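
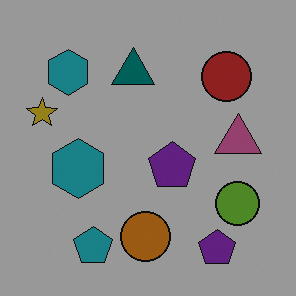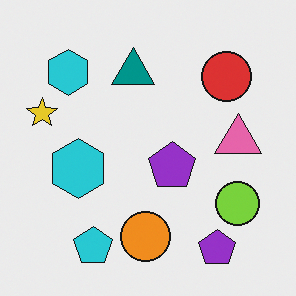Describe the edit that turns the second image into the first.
The first image is the second substantially darkened.

Every pixel — background and shapes alike — is uniformly darkened.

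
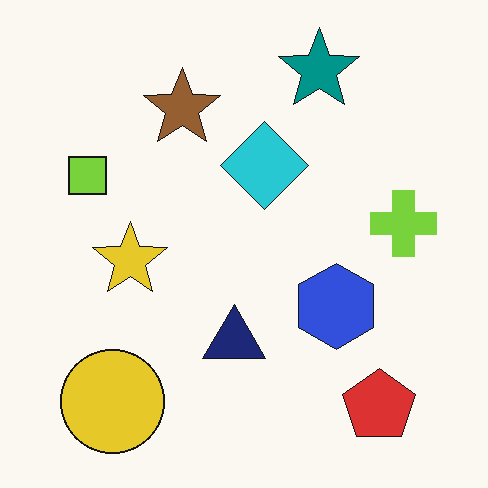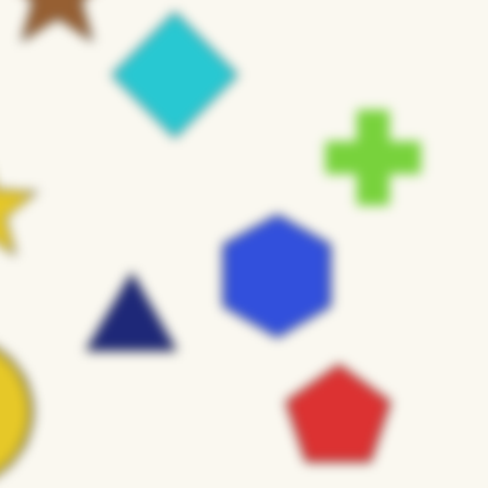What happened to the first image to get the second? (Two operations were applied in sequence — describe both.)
The transformation is: noticeably gaussian-blurred, then cropped to a modestly smaller region and rescaled.

Shape edges and outlines are uniformly softened across the whole image. The visible shapes are larger and the field of view is narrower; shapes near the original edges may be partly or wholly outside the frame — a crop-and-rescale.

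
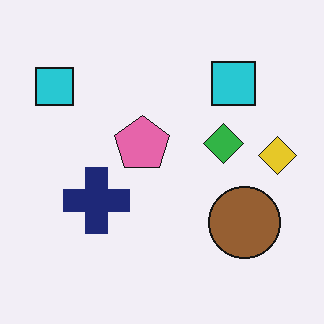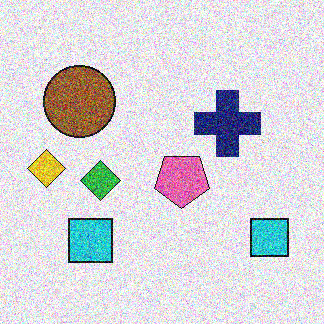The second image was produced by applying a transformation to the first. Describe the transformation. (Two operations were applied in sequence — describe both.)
It was rotated 180°, then degraded with strong gaussian noise.

The yellow diamond sits in the right of the first image and the left of the second — consistent with a whole-image 180° rotation. Random speckle covers the whole image, including the flat background.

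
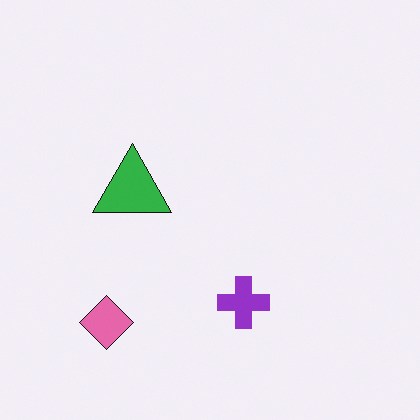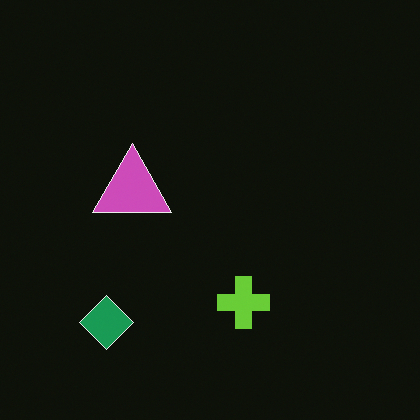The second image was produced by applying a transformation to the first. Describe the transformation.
This is the original image color-inverted (negative).

The light background has become dark and every shape's color is its complement — a photographic negative.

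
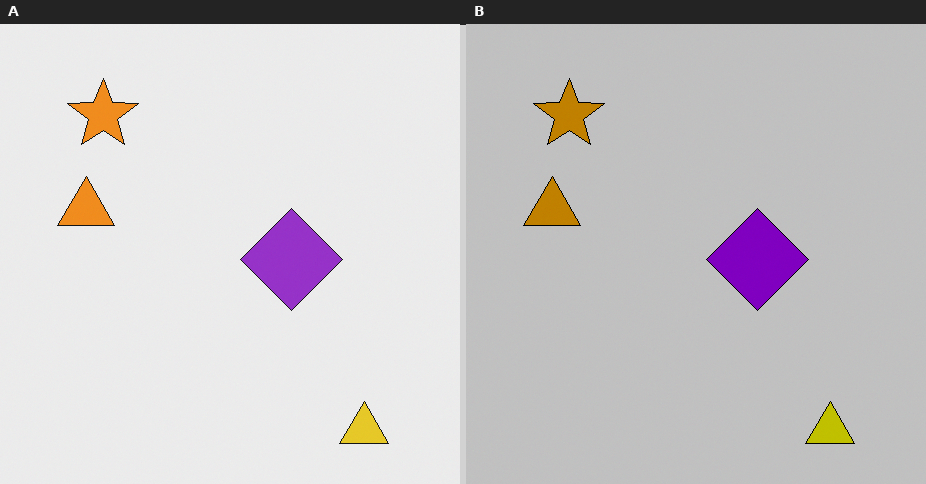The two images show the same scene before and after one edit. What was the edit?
It was heavily posterized to just a handful of flat colors.

Each flat color has snapped to a coarser quantized level — most visibly, the near-white background has dropped to a flat grey.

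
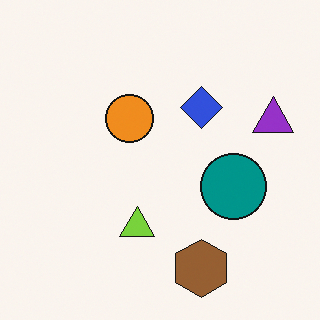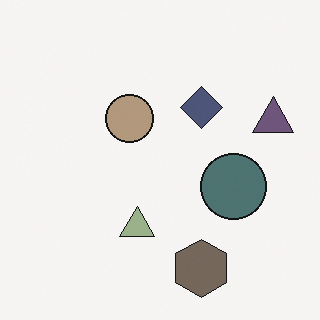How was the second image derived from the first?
This is the original image made much more muted (saturation change).

All colors are more muted and greyish — a global saturation change.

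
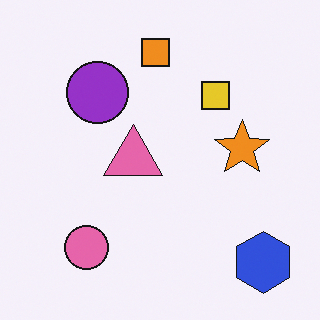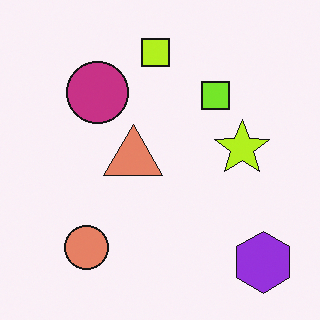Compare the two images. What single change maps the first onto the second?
Hue-shifted slightly.

Every shape's color has rotated by the same amount around the hue wheel — a uniform hue shift.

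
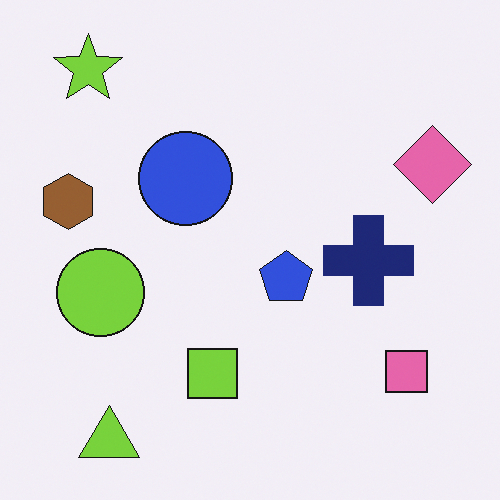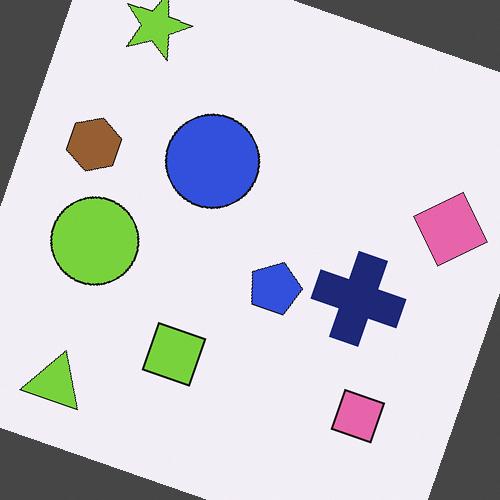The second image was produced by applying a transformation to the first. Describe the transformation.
The transformation is: rotated clockwise by a moderate amount.

Every shape is tilted by the same angle and the image corners show triangular fill wedges — a whole-image rotation by a non-right angle.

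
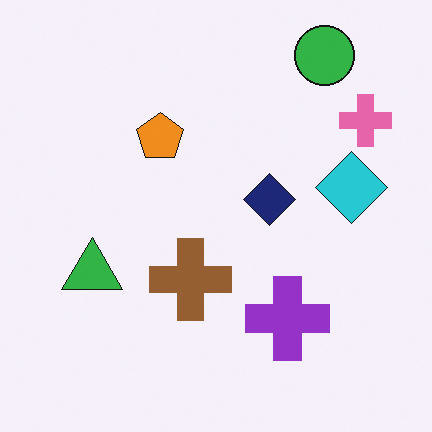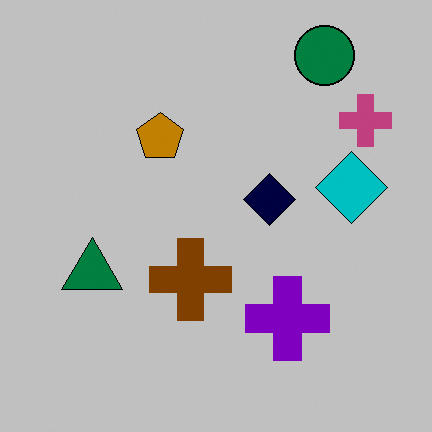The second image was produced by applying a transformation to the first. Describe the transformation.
This is the original image heavily posterized to just a handful of flat colors.

Each flat color has snapped to a coarser quantized level — most visibly, the near-white background has dropped to a flat grey.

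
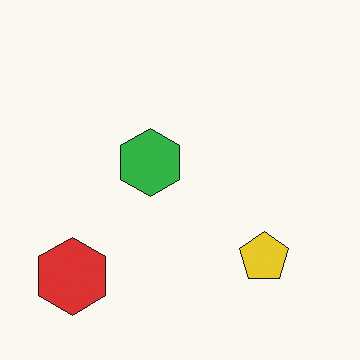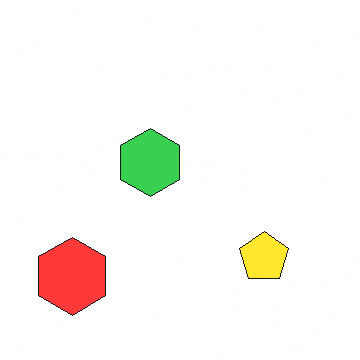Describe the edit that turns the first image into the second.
The second image is the first brightened a little.

Every pixel — background and shapes alike — is uniformly brightened.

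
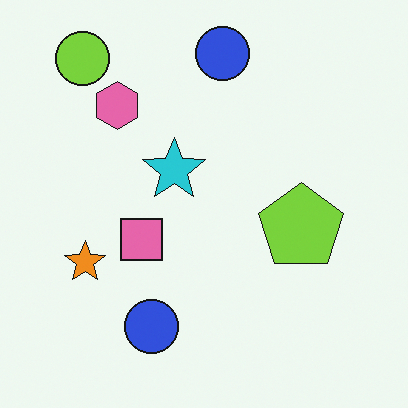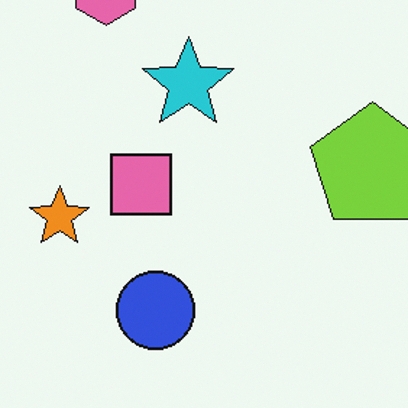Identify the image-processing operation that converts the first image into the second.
This is the original image cropped to a modestly smaller region and rescaled.

The visible shapes are larger and the field of view is narrower; shapes near the original edges may be partly or wholly outside the frame — a crop-and-rescale.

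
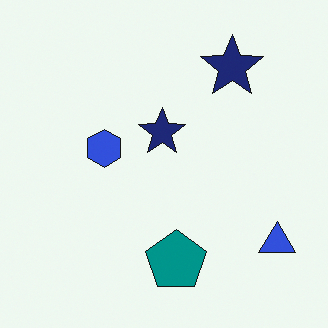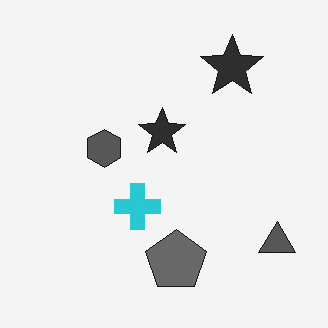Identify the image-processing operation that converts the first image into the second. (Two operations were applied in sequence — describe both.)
It was converted to grayscale, then overlaid with an additional cyan cross.

All color is removed — every shape is now a shade of grey. A cyan cross appears in the second image that is absent from the first.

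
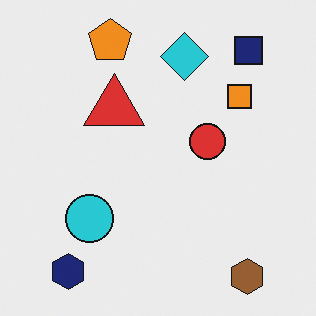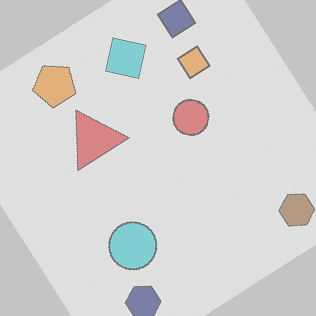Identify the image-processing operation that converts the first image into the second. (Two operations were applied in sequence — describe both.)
Rotated counter-clockwise by a large amount — several tens of degrees, then given much lower contrast.

Every shape is tilted by the same angle and the image corners show triangular fill wedges — a whole-image rotation by a non-right angle. Tones are pushed toward mid-grey across the whole image — a global contrast change.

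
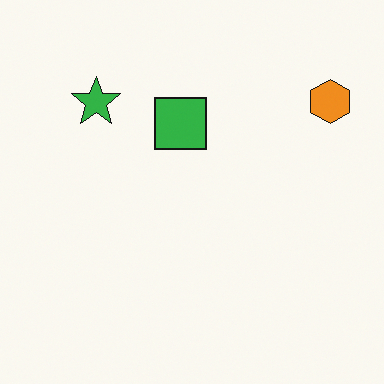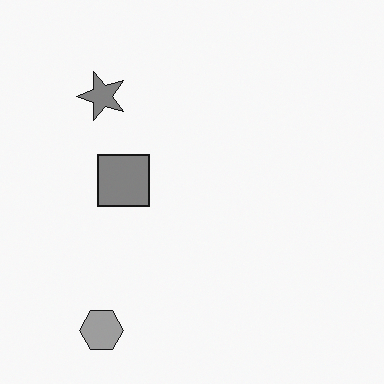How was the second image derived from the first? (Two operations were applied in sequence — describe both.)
The second image is the first transposed (reflected across the top-left ↔ bottom-right diagonal), then converted to grayscale.

Shapes have swapped their row and column positions — what was in the top-right is now in the bottom-left — a diagonal reflection. All color is removed — every shape is now a shade of grey.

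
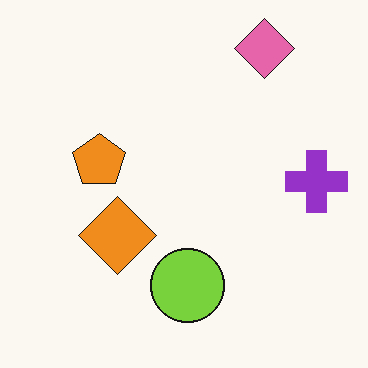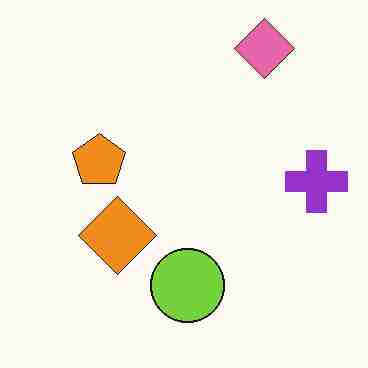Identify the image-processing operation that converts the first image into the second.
The second image is the first degraded with heavy JPEG compression.

Blocky 8×8 compression artifacts appear around shape edges and the flat background shows ringing — characteristic JPEG degradation.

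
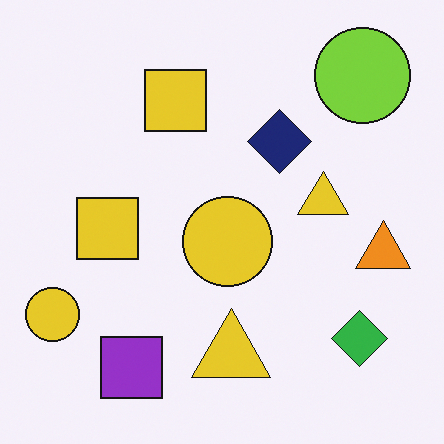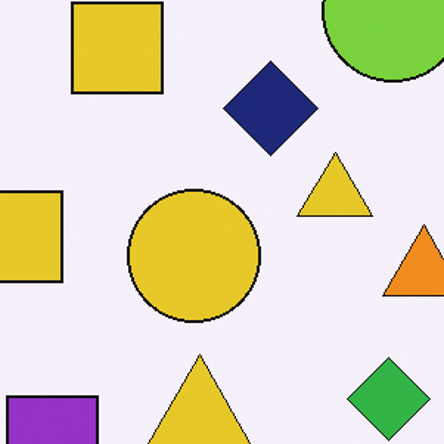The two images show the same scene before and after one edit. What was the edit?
This is the original image cropped to a modestly smaller region and rescaled.

The visible shapes are larger and the field of view is narrower; shapes near the original edges may be partly or wholly outside the frame — a crop-and-rescale.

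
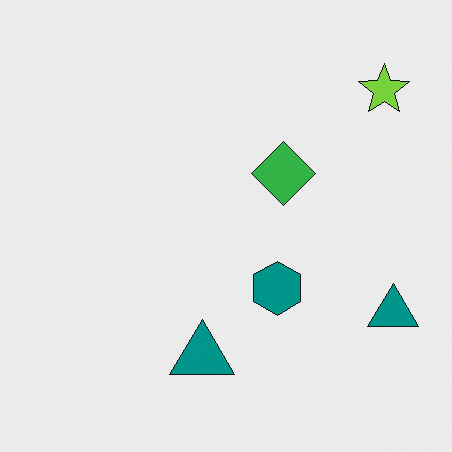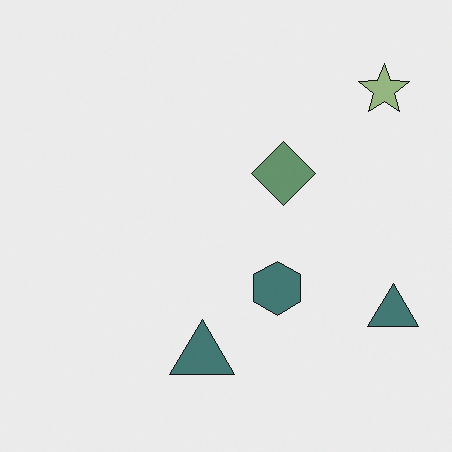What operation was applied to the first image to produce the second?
Made much more muted (saturation change).

All colors are more muted and greyish — a global saturation change.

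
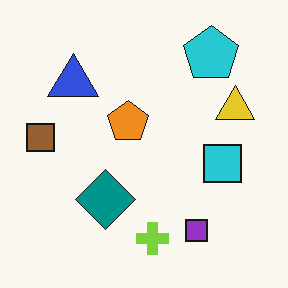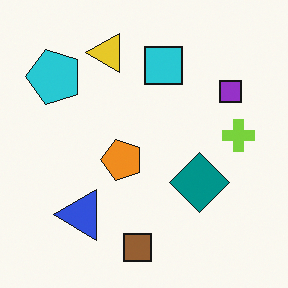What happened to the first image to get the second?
The image was rotated 90° counter-clockwise.

The cyan pentagon sits in the top-right of the first image and the top-left of the second — consistent with a whole-image 90° counter-clockwise rotation.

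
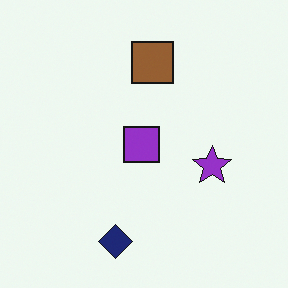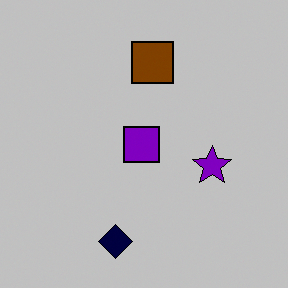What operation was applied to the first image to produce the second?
This is the original image heavily posterized to just a handful of flat colors.

Each flat color has snapped to a coarser quantized level — most visibly, the near-white background has dropped to a flat grey.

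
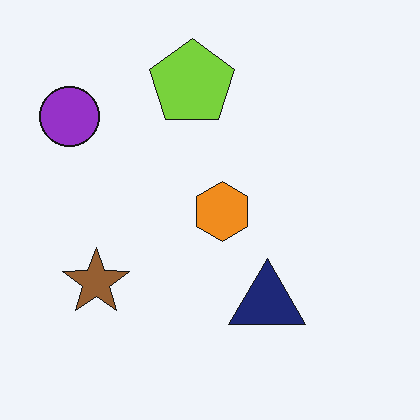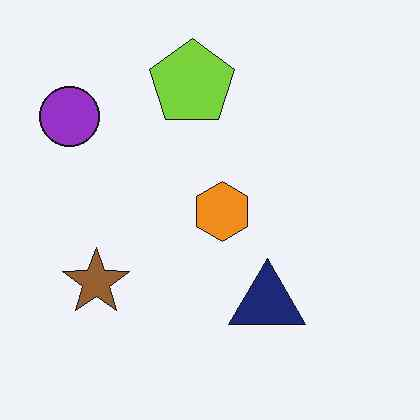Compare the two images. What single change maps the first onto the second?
The second image is the first given moderate JPEG compression.

Blocky 8×8 compression artifacts appear around shape edges and the flat background shows ringing — characteristic JPEG degradation.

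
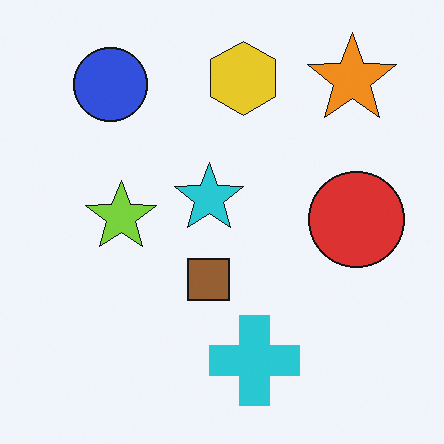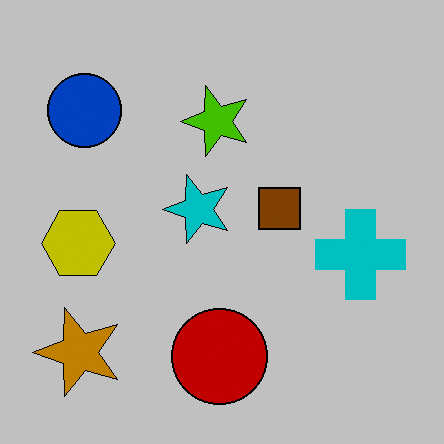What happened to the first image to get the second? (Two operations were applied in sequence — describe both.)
The second image is the first transposed (reflected across the top-left ↔ bottom-right diagonal), then aggressively posterized.

Shapes have swapped their row and column positions — what was in the top-right is now in the bottom-left — a diagonal reflection. Each flat color has snapped to a coarser quantized level — most visibly, the near-white background has dropped to a flat grey.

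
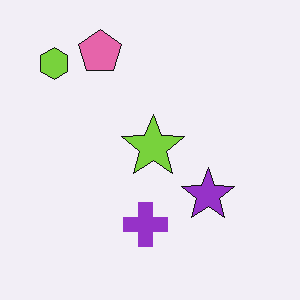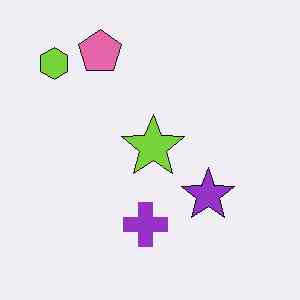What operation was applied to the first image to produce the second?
The second image is the first JPEG-compressed with visible artifacts.

Blocky 8×8 compression artifacts appear around shape edges and the flat background shows ringing — characteristic JPEG degradation.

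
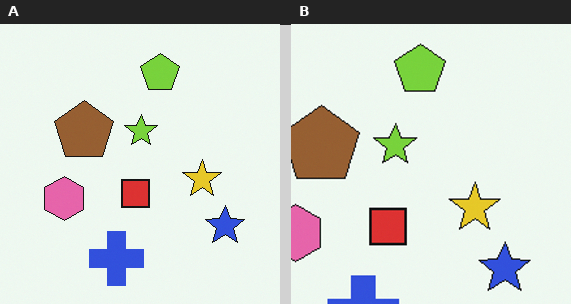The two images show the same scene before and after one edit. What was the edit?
This is the original image cropped to a modestly smaller region and rescaled.

The visible shapes are larger and the field of view is narrower; shapes near the original edges may be partly or wholly outside the frame — a crop-and-rescale.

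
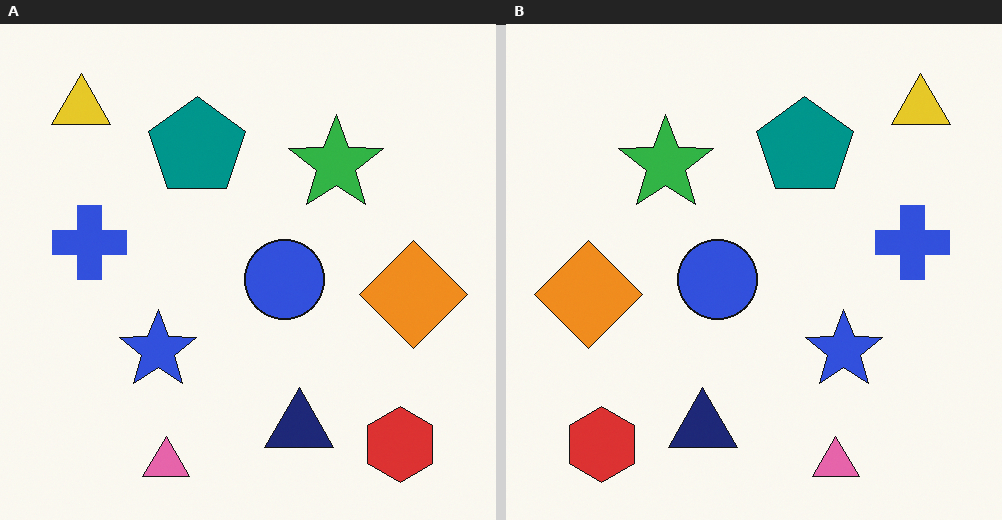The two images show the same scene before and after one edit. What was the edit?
The right (B) image is the left (A) flipped horizontally (left ↔ right).

The yellow triangle is in the top-left of the left (A) image and the top-right of the right (B) — shapes on opposite sides of the vertical midline have swapped in a mirror flip.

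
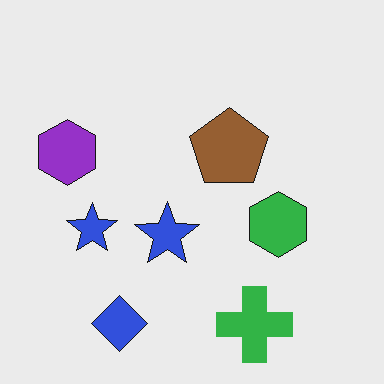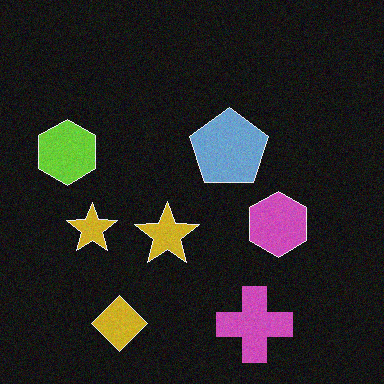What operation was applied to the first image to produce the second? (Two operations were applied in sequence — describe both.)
The second image is the first degraded with subtle gaussian noise, then color-inverted (negative).

Random speckle covers the whole image, including the flat background. The light background has become dark and every shape's color is its complement — a photographic negative.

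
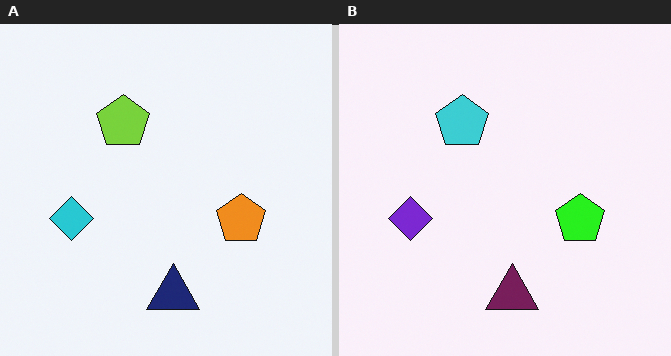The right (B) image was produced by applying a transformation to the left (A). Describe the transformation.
It was hue-shifted noticeably.

Every shape's color has rotated by the same amount around the hue wheel — a uniform hue shift.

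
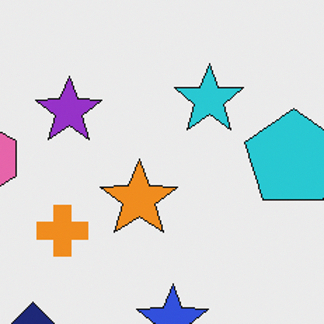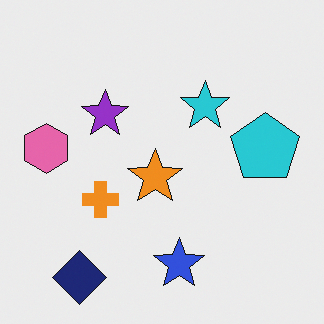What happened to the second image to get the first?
The image was cropped slightly and scaled back up.

The visible shapes are larger and the field of view is narrower; shapes near the original edges may be partly or wholly outside the frame — a crop-and-rescale.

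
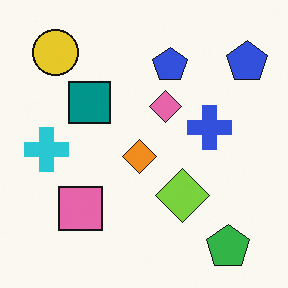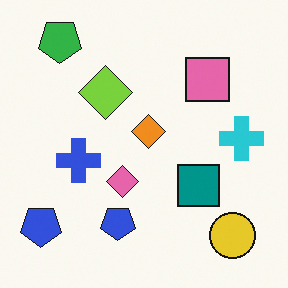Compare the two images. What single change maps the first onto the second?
The image was rotated 180°.

The green pentagon sits in the bottom-right of the first image and the top-left of the second — consistent with a whole-image 180° rotation.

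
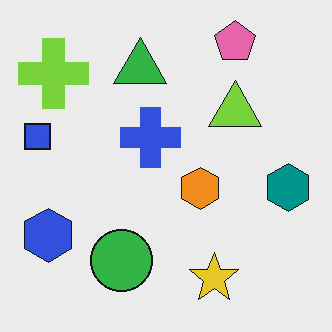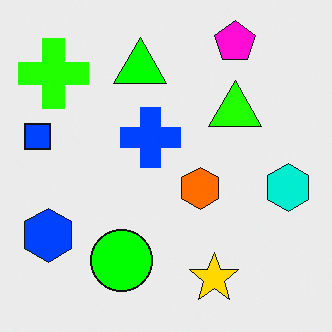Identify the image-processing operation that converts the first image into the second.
Heavily oversaturated.

All colors are more vivid — a global saturation change.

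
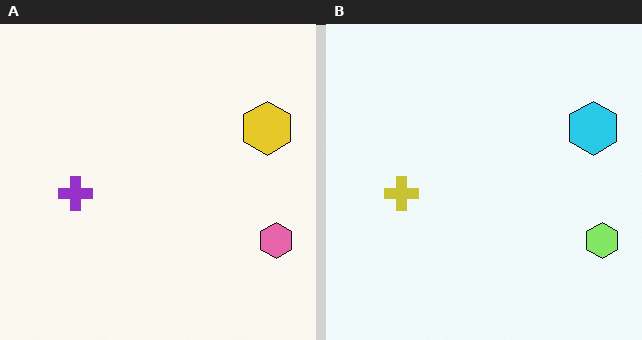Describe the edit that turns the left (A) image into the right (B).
Hue-shifted by a moderate amount.

Every shape's color has rotated by the same amount around the hue wheel — a uniform hue shift.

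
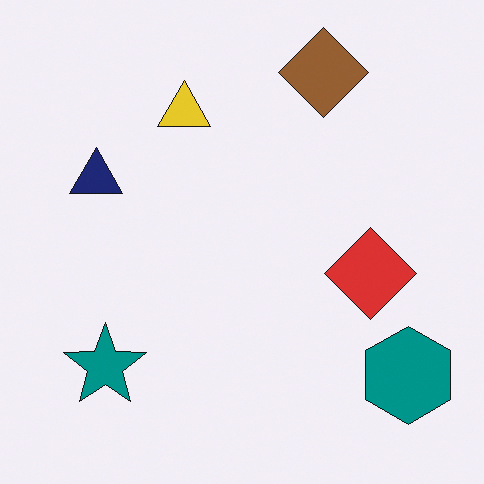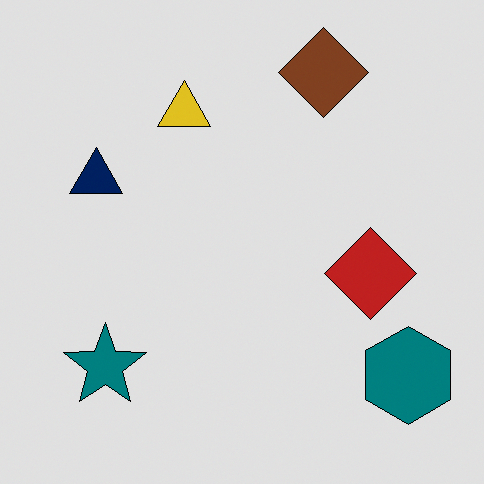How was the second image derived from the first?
The transformation is: moderately posterized.

Each flat color has snapped to a coarser quantized level — most visibly, the near-white background has dropped to a flat grey.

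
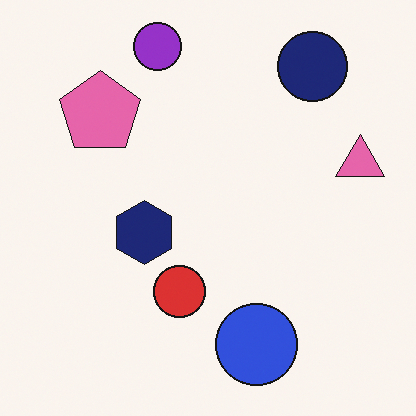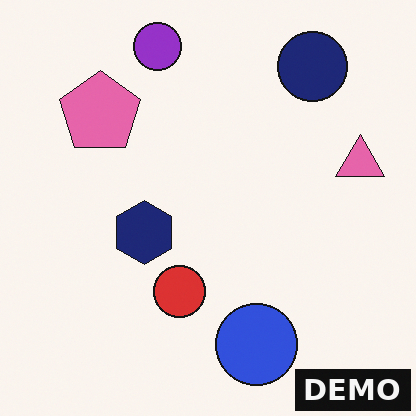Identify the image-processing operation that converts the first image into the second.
The second image is the first watermarked with the text "DEMO" in the lower-right corner.

A dark label reading "DEMO" appears in the lower-right corner.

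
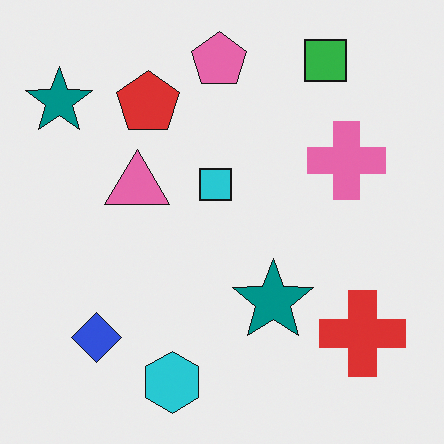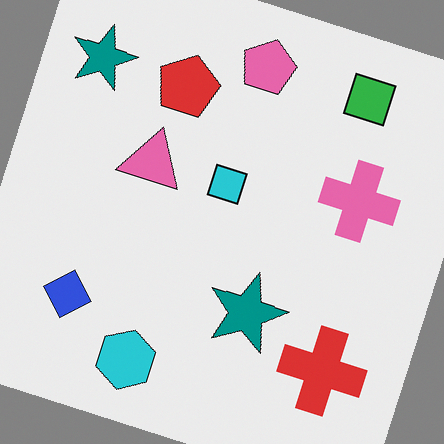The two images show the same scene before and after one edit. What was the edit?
Rotated clockwise by a moderate amount.

Every shape is tilted by the same angle and the image corners show triangular fill wedges — a whole-image rotation by a non-right angle.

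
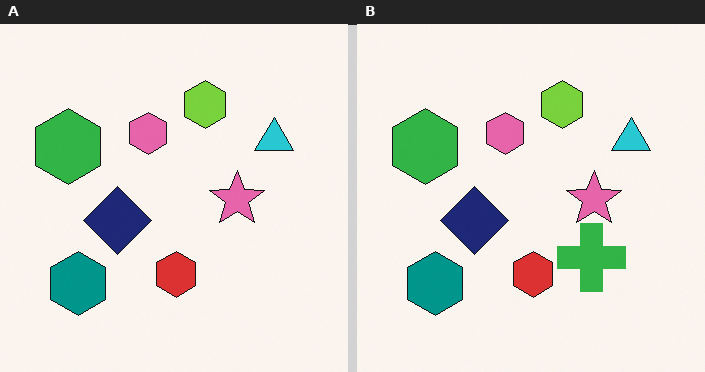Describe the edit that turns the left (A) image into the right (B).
The image was overlaid with an additional green cross.

A green cross appears in the right (B) image that is absent from the left (A).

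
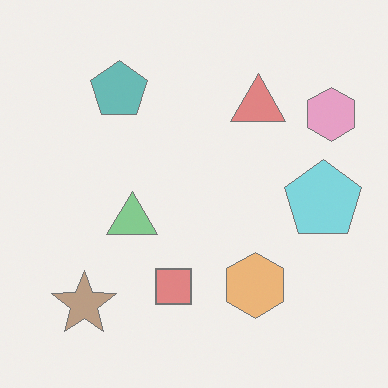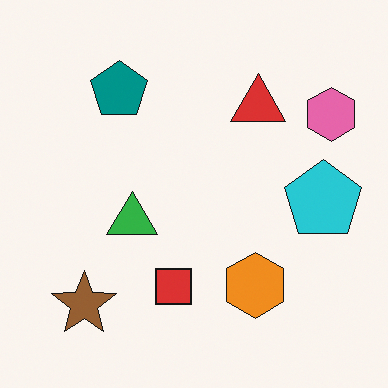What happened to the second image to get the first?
This is the original image washed out (contrast reduced).

Tones are pushed toward mid-grey across the whole image — a global contrast change.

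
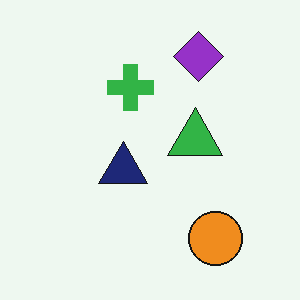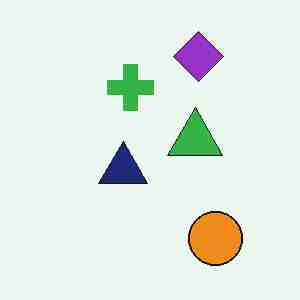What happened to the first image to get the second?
This is the original image degraded with heavy JPEG compression.

Blocky 8×8 compression artifacts appear around shape edges and the flat background shows ringing — characteristic JPEG degradation.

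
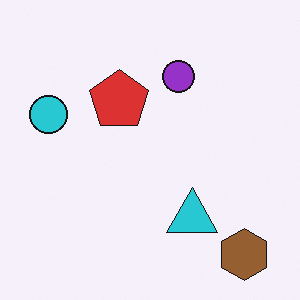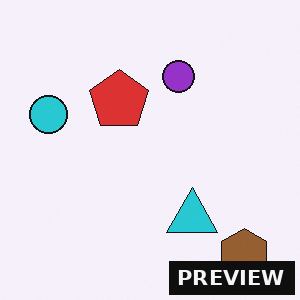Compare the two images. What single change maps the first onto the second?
The image was watermarked with the text "PREVIEW" in the lower-right corner.

A dark label reading "PREVIEW" appears in the lower-right corner.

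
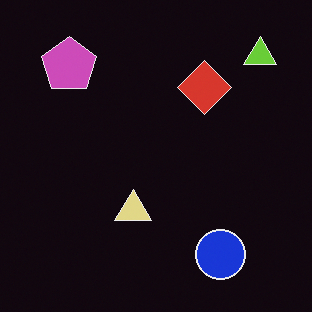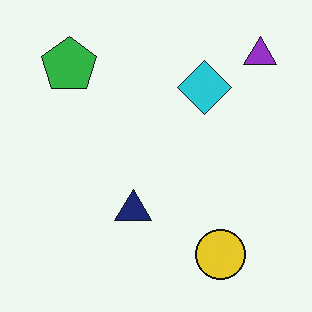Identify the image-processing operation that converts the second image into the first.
The first image is the second color-inverted (negative).

The light background has become dark and every shape's color is its complement — a photographic negative.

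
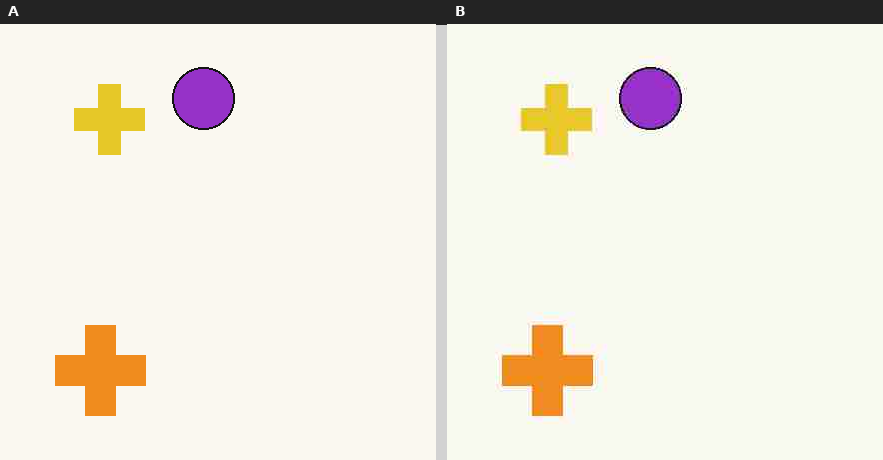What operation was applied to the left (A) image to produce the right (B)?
This is the original image heavily JPEG-compressed with obvious blocking artifacts.

Blocky 8×8 compression artifacts appear around shape edges and the flat background shows ringing — characteristic JPEG degradation.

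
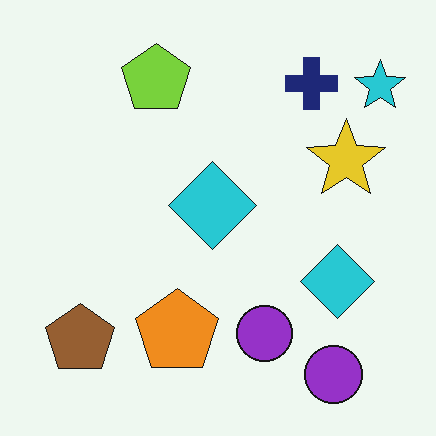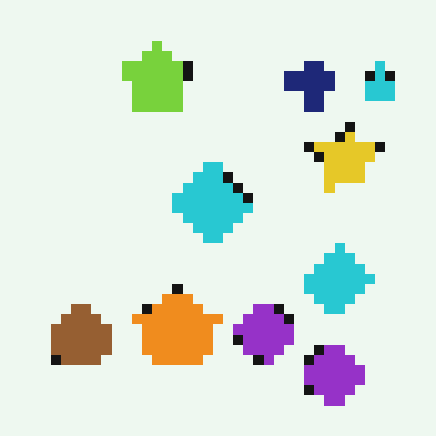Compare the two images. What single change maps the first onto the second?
The second image is the first heavily pixelated into large blocks.

Shapes are reduced to large square blocks; fine edges and outlines are lost — a downscale-then-upscale (mosaic) effect.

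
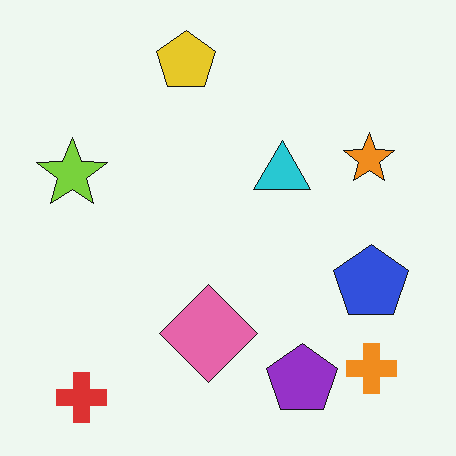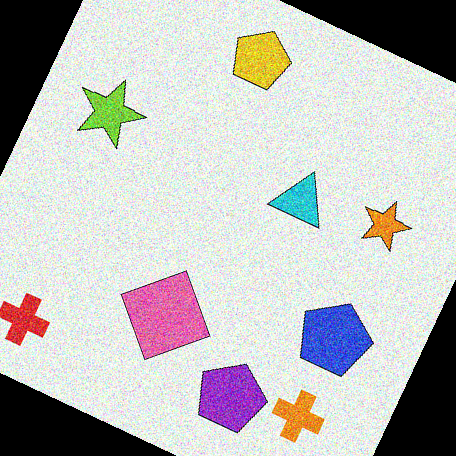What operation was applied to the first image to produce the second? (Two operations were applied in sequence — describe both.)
The image was degraded with heavy additive noise, then rotated clockwise by a clearly visible amount.

Random speckle covers the whole image, including the flat background. Every shape is tilted by the same angle and the image corners show triangular fill wedges — a whole-image rotation by a non-right angle.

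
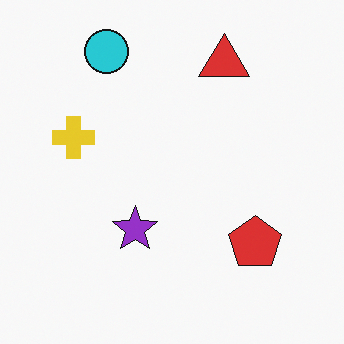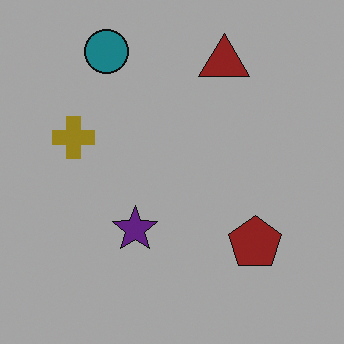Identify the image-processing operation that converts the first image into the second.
This is the original image darkened a lot.

Every pixel — background and shapes alike — is uniformly darkened.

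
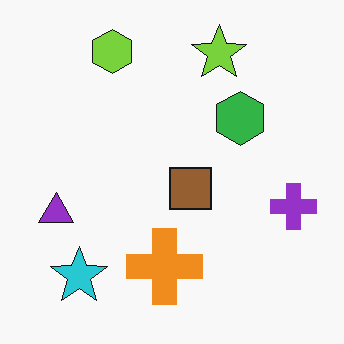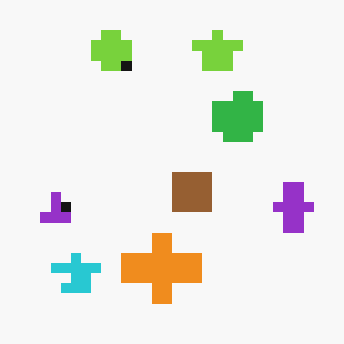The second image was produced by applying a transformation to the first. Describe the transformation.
The transformation is: heavily pixelated into large blocks.

Shapes are reduced to large square blocks; fine edges and outlines are lost — a downscale-then-upscale (mosaic) effect.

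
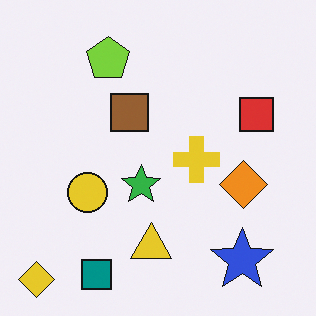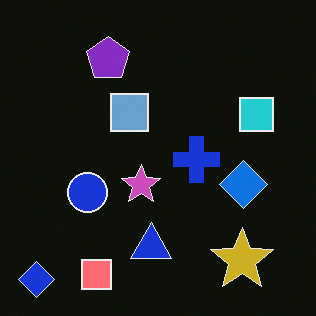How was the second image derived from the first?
Color-inverted (negative).

The light background has become dark and every shape's color is its complement — a photographic negative.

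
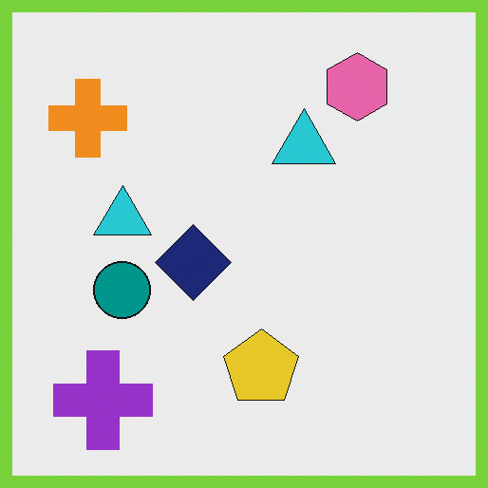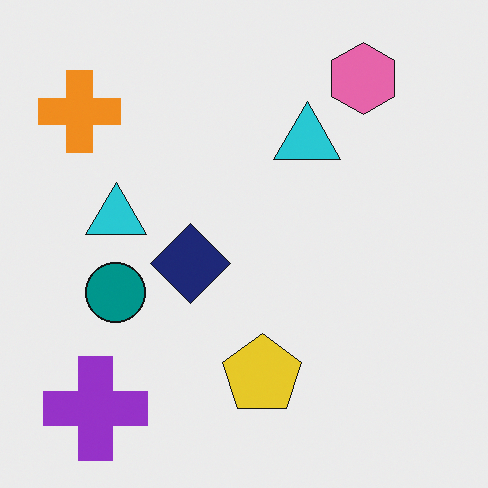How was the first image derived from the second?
Framed with a lime border.

A solid lime frame runs around the edge of the first image, with the content slightly shrunk inside it.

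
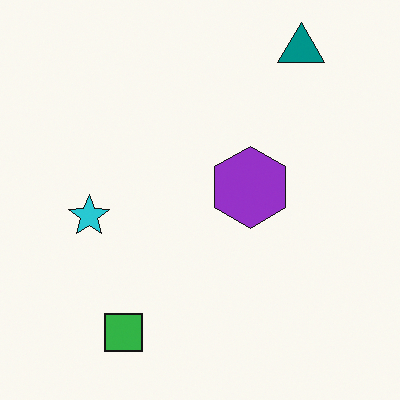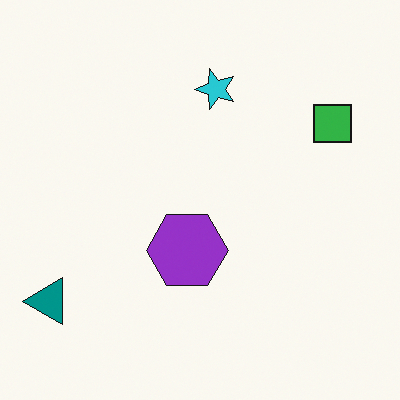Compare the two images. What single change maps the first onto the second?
The transformation is: transposed (reflected across the top-left ↔ bottom-right diagonal).

Shapes have swapped their row and column positions — what was in the top-right is now in the bottom-left — a diagonal reflection.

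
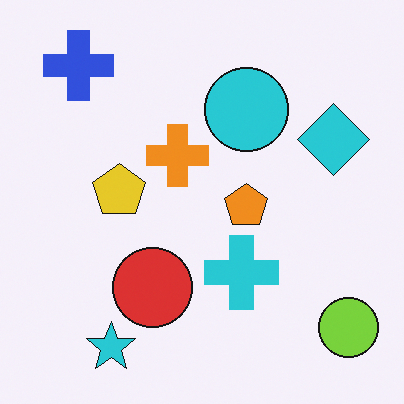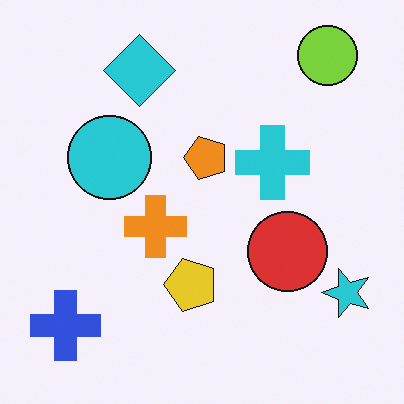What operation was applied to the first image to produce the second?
The image was rotated 90° counter-clockwise.

The lime circle sits in the bottom-right of the first image and the top-right of the second — consistent with a whole-image 90° counter-clockwise rotation.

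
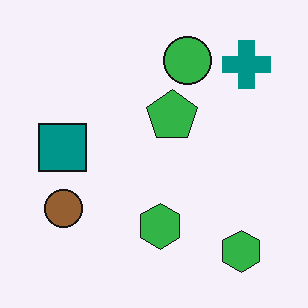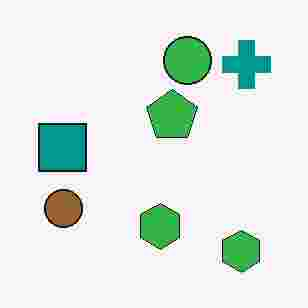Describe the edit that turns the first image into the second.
The second image is the first degraded with heavy JPEG compression.

Blocky 8×8 compression artifacts appear around shape edges and the flat background shows ringing — characteristic JPEG degradation.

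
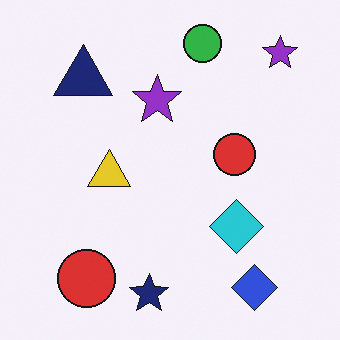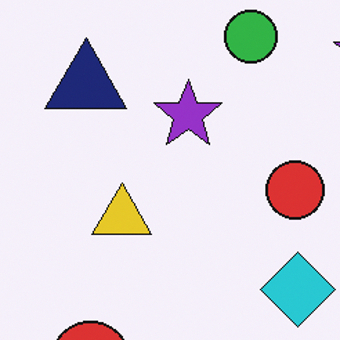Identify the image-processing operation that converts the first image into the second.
The second image is the first cropped to a modestly smaller region and rescaled.

The visible shapes are larger and the field of view is narrower; shapes near the original edges may be partly or wholly outside the frame — a crop-and-rescale.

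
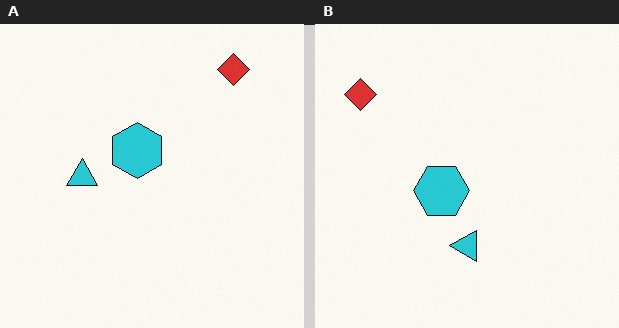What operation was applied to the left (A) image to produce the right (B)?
Rotated 90° counter-clockwise.

The red diamond sits in the top-right of the left (A) image and the top-left of the right (B) — consistent with a whole-image 90° counter-clockwise rotation.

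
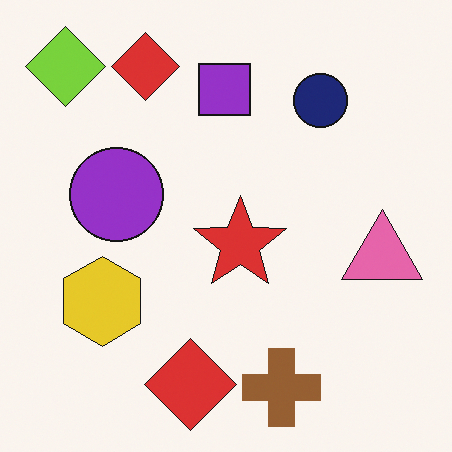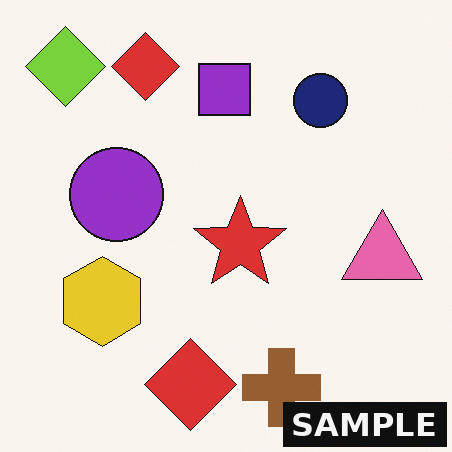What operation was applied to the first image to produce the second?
The second image is the first watermarked with the text "SAMPLE" in the lower-right corner.

A dark label reading "SAMPLE" appears in the lower-right corner.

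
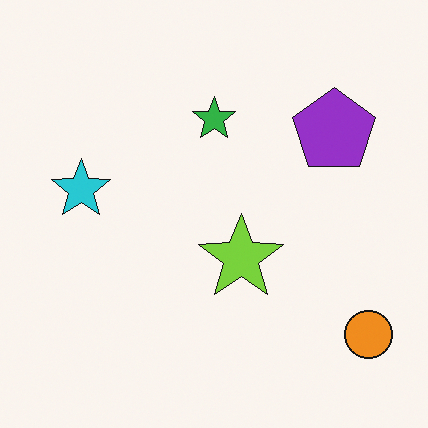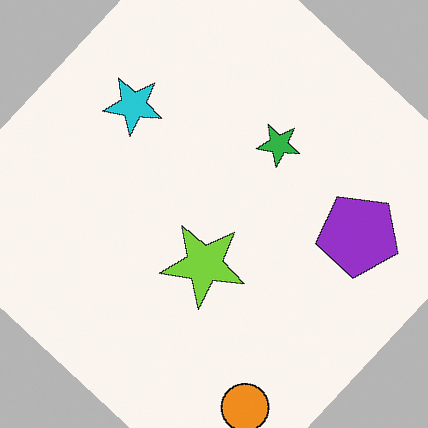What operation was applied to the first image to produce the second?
The second image is the first rotated clockwise by a large amount — several tens of degrees.

Every shape is tilted by the same angle and the image corners show triangular fill wedges — a whole-image rotation by a non-right angle.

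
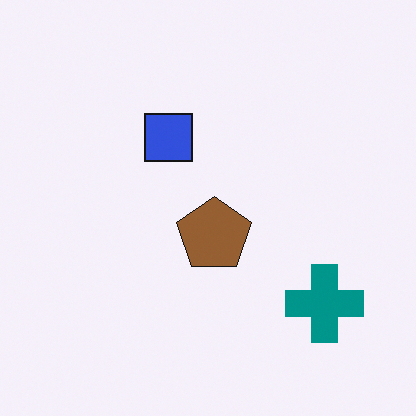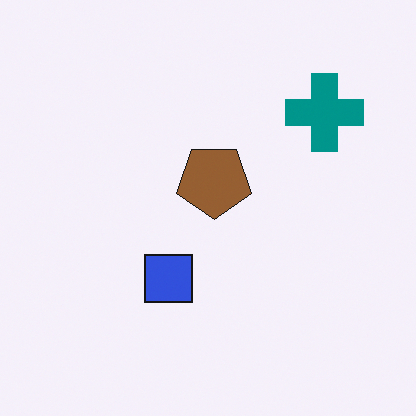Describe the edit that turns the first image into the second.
The transformation is: flipped vertically (top ↔ bottom).

The teal cross is in the bottom-right of the first image and the top-right of the second — shapes on opposite sides of the horizontal midline have swapped in a mirror flip.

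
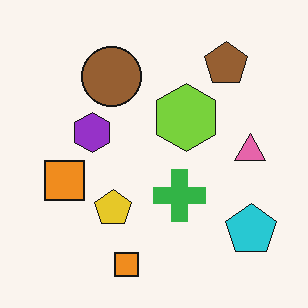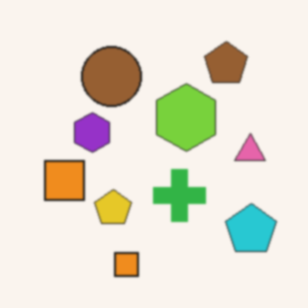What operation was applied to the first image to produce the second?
This is the original image lightly blurred.

Shape edges and outlines are uniformly softened across the whole image.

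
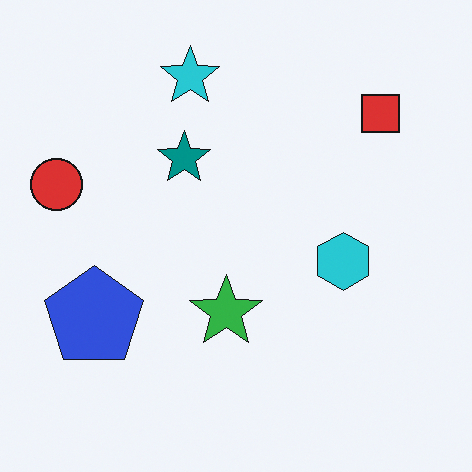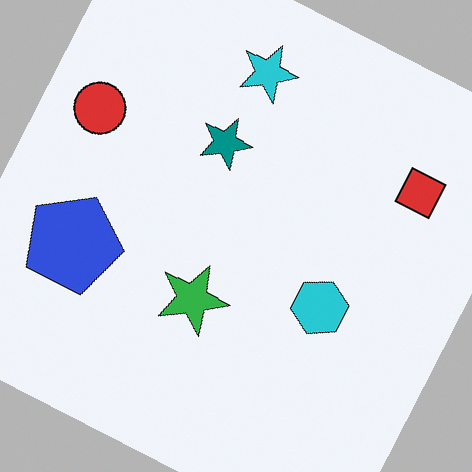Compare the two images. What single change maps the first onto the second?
It was rotated clockwise by a clearly visible amount.

Every shape is tilted by the same angle and the image corners show triangular fill wedges — a whole-image rotation by a non-right angle.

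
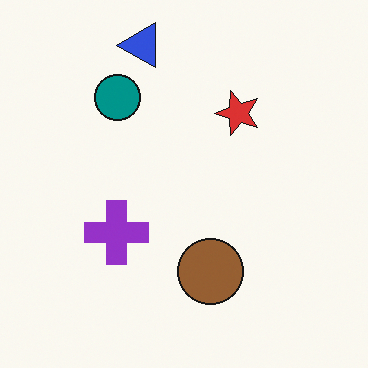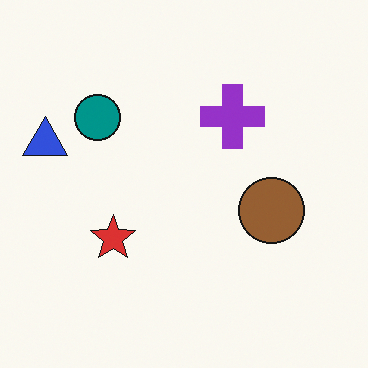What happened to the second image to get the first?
The first image is the second transposed (reflected across the top-left ↔ bottom-right diagonal).

Shapes have swapped their row and column positions — what was in the top-right is now in the bottom-left — a diagonal reflection.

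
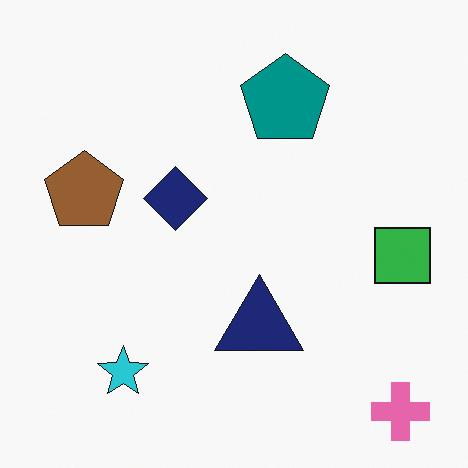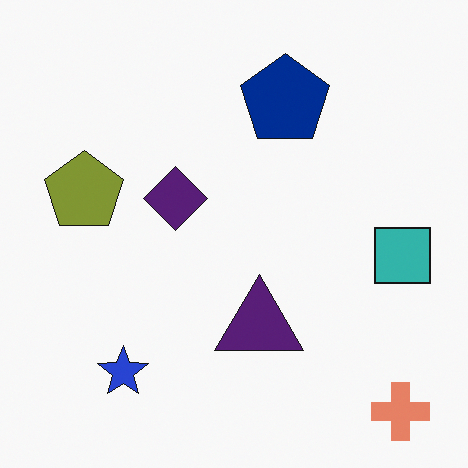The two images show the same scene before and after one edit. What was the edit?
The second image is the first hue-shifted by a small amount.

Every shape's color has rotated by the same amount around the hue wheel — a uniform hue shift.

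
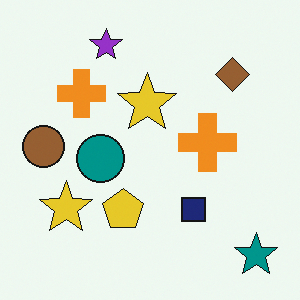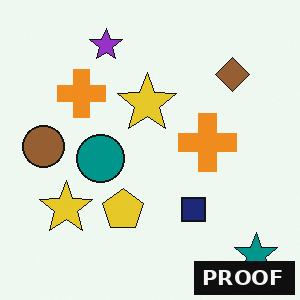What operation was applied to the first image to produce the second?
Watermarked with the text "PROOF" in the lower-right corner.

A dark label reading "PROOF" appears in the lower-right corner.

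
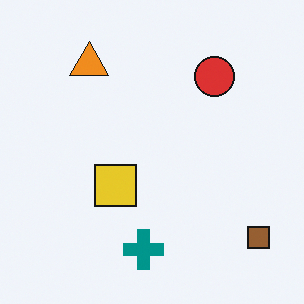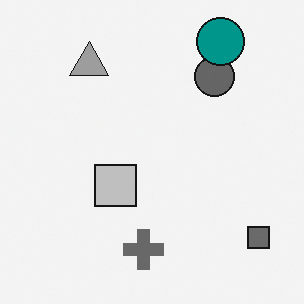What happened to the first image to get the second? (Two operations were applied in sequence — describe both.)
It was converted to grayscale, then overlaid with an additional teal circle.

All color is removed — every shape is now a shade of grey. A teal circle appears in the second image that is absent from the first.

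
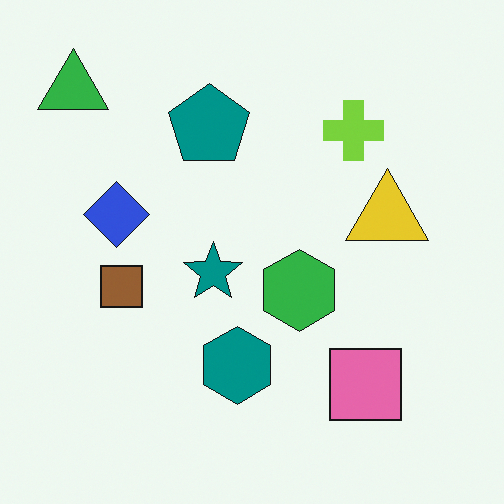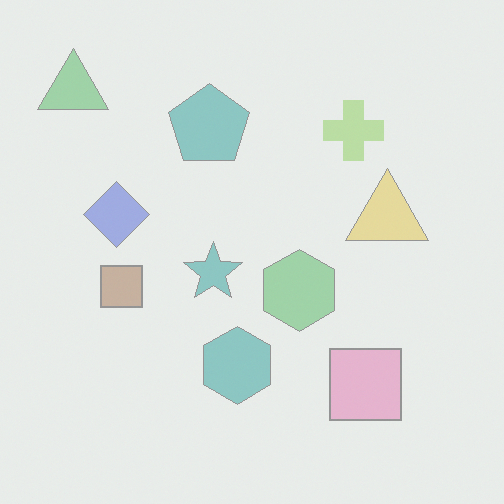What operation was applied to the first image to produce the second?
This is the original image given much lower contrast.

Tones are pushed toward mid-grey across the whole image — a global contrast change.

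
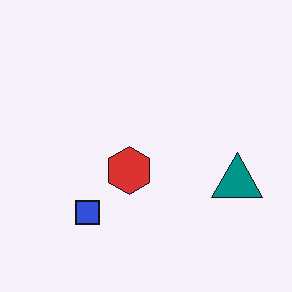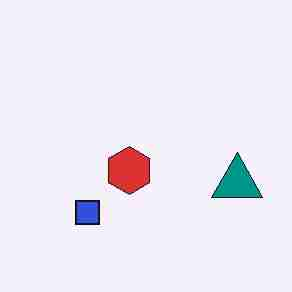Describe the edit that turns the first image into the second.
This is the original image degraded with heavy JPEG compression.

Blocky 8×8 compression artifacts appear around shape edges and the flat background shows ringing — characteristic JPEG degradation.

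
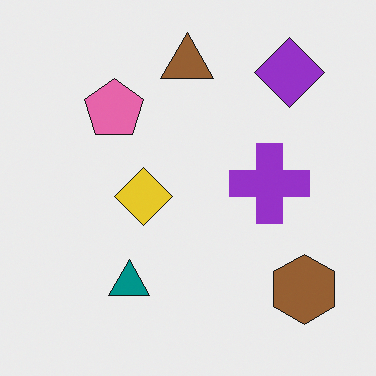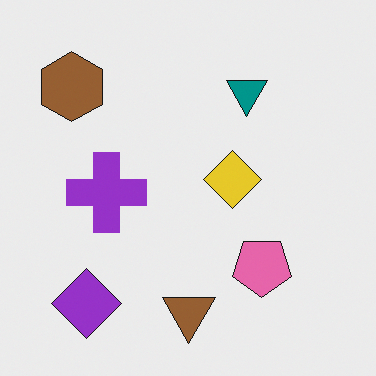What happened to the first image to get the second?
It was rotated 180°.

The brown hexagon sits in the bottom-right of the first image and the top-left of the second — consistent with a whole-image 180° rotation.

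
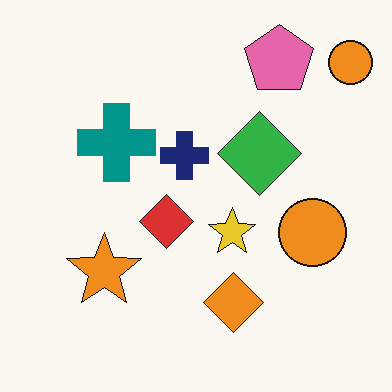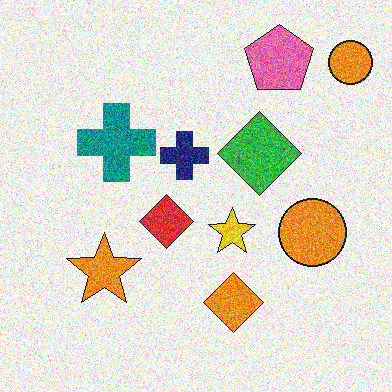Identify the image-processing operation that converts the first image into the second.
Degraded with a thick layer of grain.

Random speckle covers the whole image, including the flat background.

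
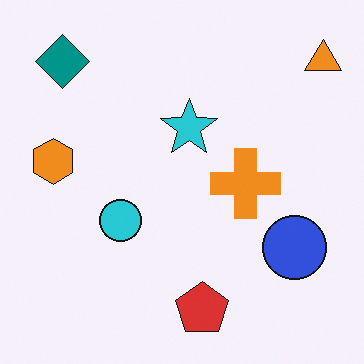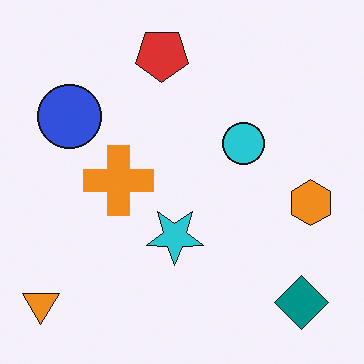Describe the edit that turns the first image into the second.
This is the original image rotated 180°.

The orange triangle sits in the top-right of the first image and the bottom-left of the second — consistent with a whole-image 180° rotation.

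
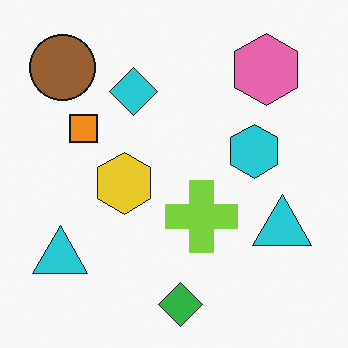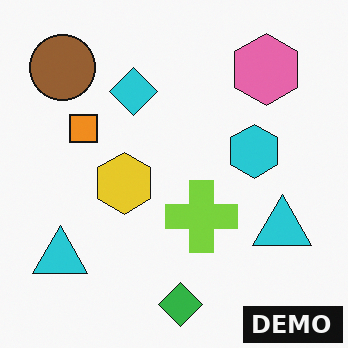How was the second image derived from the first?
The transformation is: watermarked with the text "DEMO" in the lower-right corner.

A dark label reading "DEMO" appears in the lower-right corner.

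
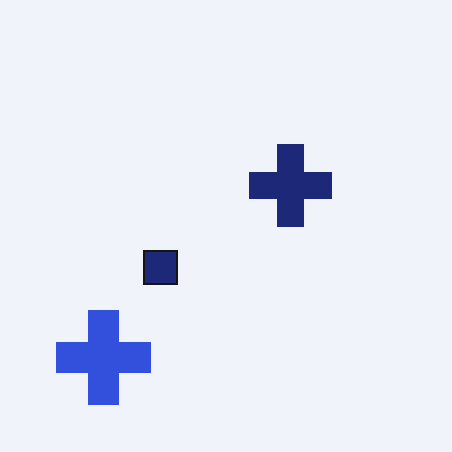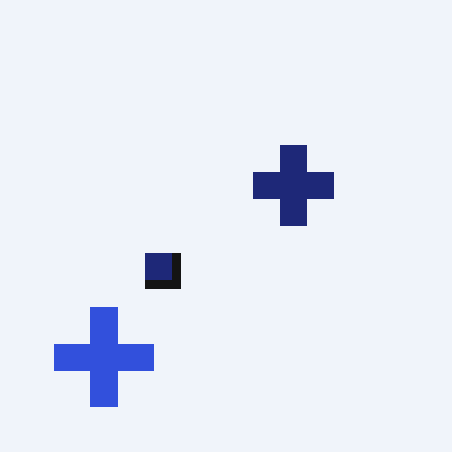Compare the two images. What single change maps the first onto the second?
The second image is the first coarsely pixelated.

Shapes are reduced to large square blocks; fine edges and outlines are lost — a downscale-then-upscale (mosaic) effect.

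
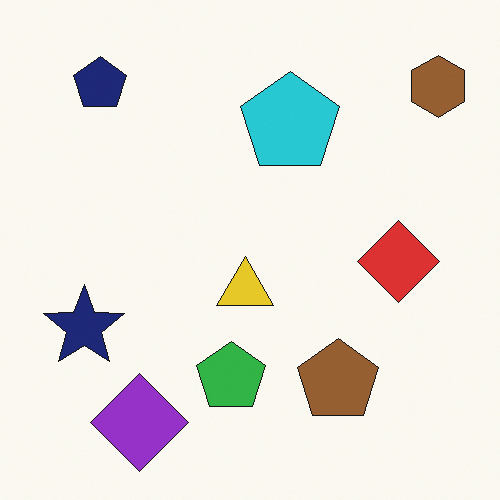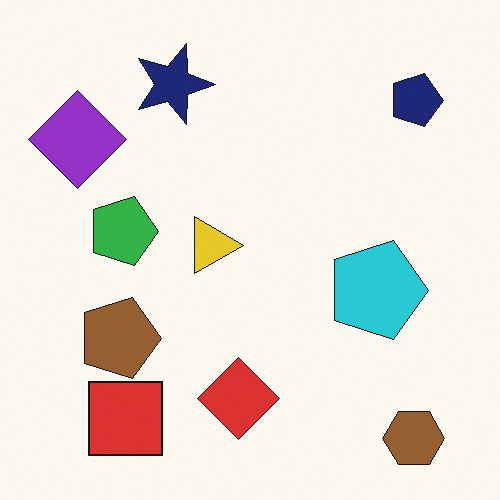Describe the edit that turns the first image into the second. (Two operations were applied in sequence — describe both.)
Rotated 90° clockwise, then overlaid with an additional red square.

The brown hexagon sits in the top-right of the first image and the bottom-right of the second — consistent with a whole-image 90° clockwise rotation. A red square appears in the second image that is absent from the first.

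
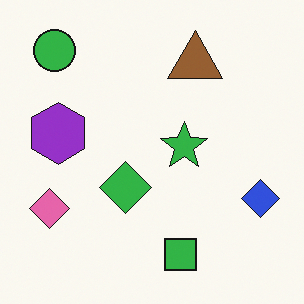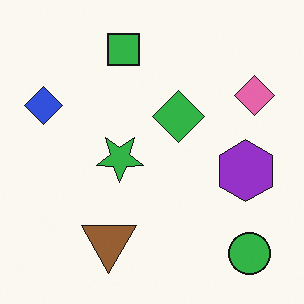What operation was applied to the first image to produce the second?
The transformation is: rotated 180°.

The green circle sits in the top-left of the first image and the bottom-right of the second — consistent with a whole-image 180° rotation.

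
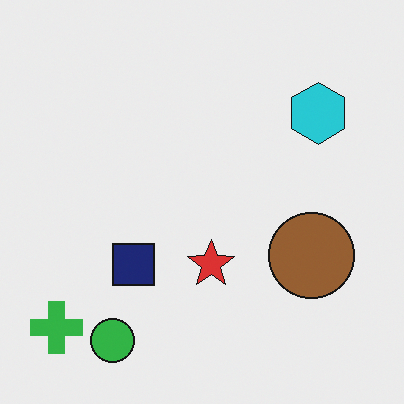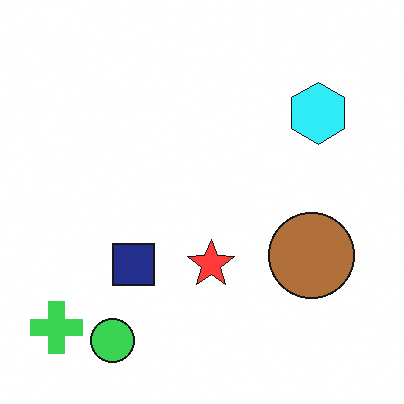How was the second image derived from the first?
It was slightly brightened.

Every pixel — background and shapes alike — is uniformly brightened.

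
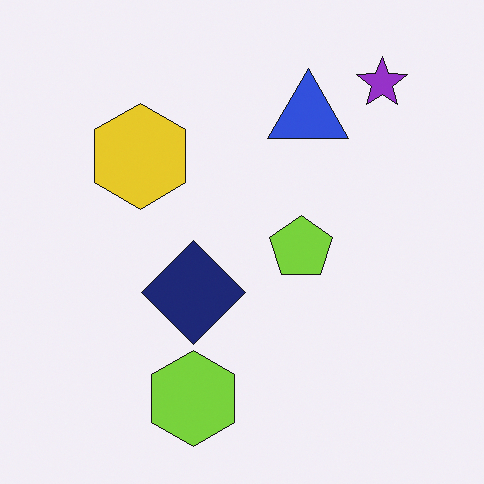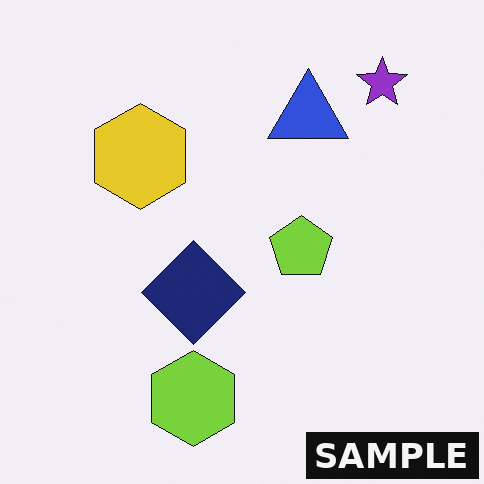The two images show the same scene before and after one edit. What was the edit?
It was watermarked with the text "SAMPLE" in the lower-right corner.

A dark label reading "SAMPLE" appears in the lower-right corner.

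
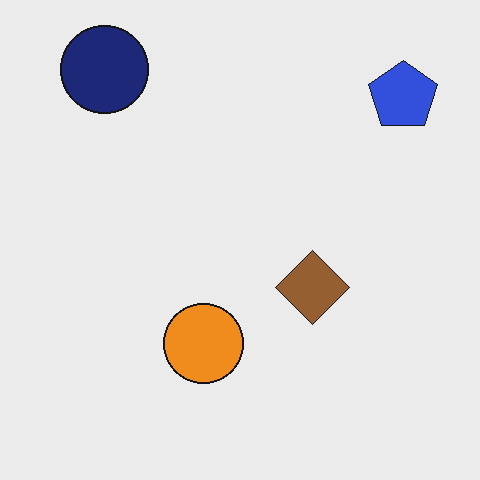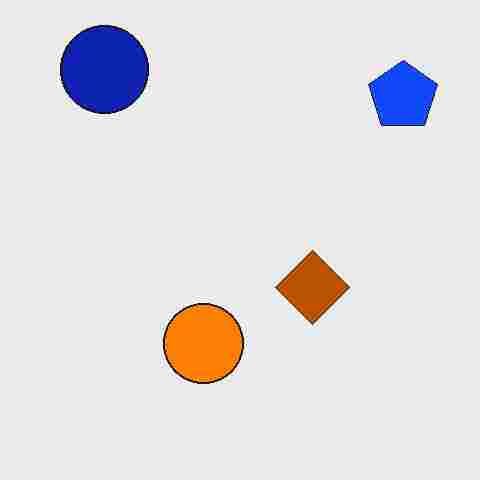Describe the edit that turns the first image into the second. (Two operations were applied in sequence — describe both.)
It was made much more vivid (saturation change), then degraded with heavy JPEG compression.

All colors are more vivid — a global saturation change. Blocky 8×8 compression artifacts appear around shape edges and the flat background shows ringing — characteristic JPEG degradation.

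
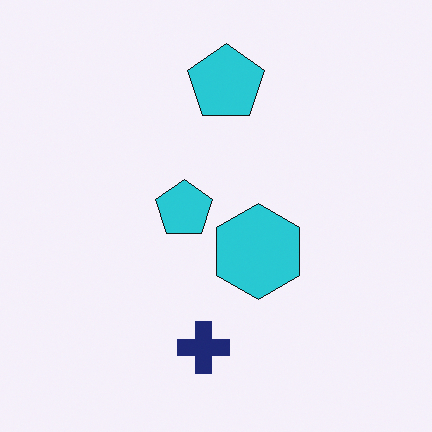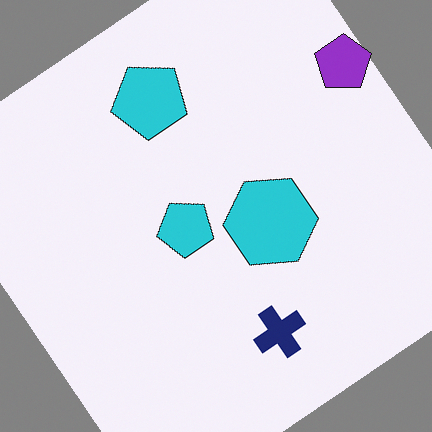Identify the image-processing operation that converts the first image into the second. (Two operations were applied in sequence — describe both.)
The second image is the first rotated counter-clockwise by a large amount — several tens of degrees, then overlaid with an additional purple pentagon.

Every shape is tilted by the same angle and the image corners show triangular fill wedges — a whole-image rotation by a non-right angle. A purple pentagon appears in the second image that is absent from the first.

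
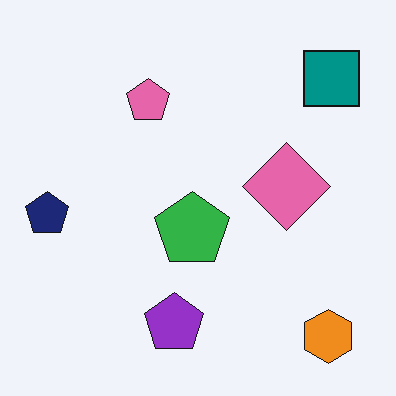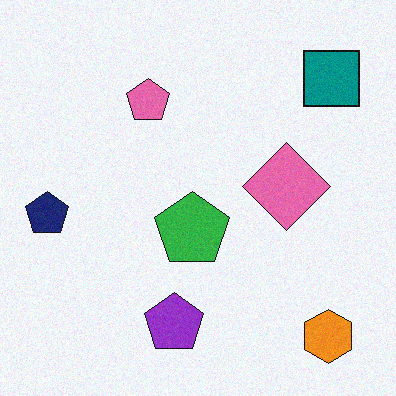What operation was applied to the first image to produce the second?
This is the original image degraded with subtle gaussian noise.

Random speckle covers the whole image, including the flat background.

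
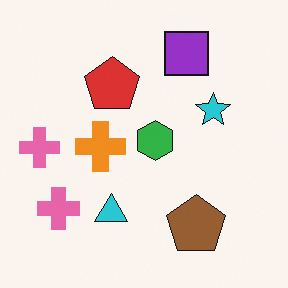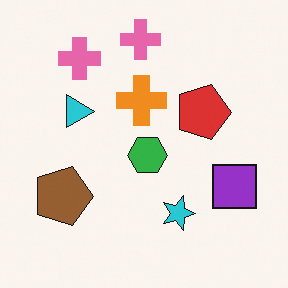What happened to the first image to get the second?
This is the original image rotated 90° clockwise.

The purple square sits in the top of the first image and the right of the second — consistent with a whole-image 90° clockwise rotation.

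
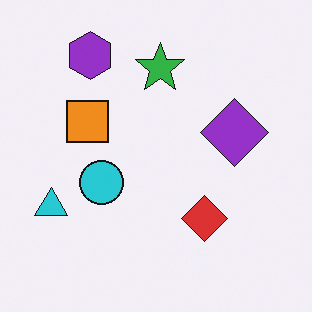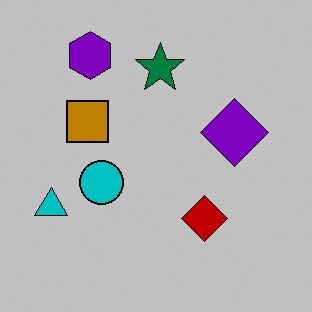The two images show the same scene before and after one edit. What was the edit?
Aggressively posterized.

Each flat color has snapped to a coarser quantized level — most visibly, the near-white background has dropped to a flat grey.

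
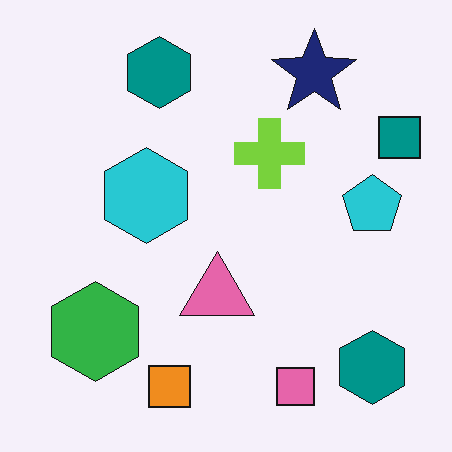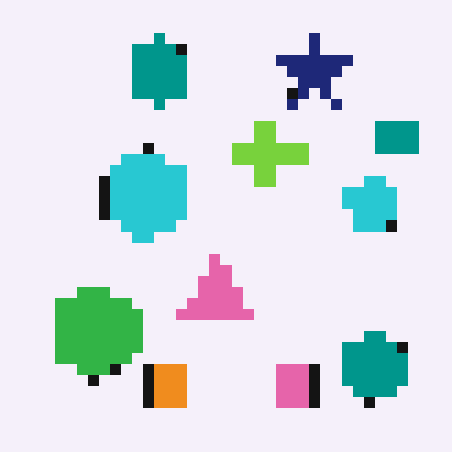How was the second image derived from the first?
It was heavily pixelated into large blocks.

Shapes are reduced to large square blocks; fine edges and outlines are lost — a downscale-then-upscale (mosaic) effect.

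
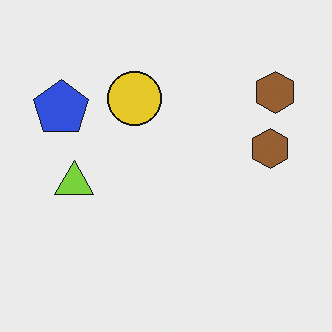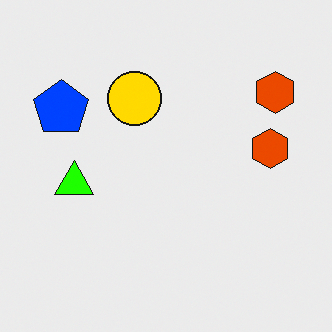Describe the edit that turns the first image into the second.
The second image is the first made much more vivid (saturation change).

All colors are more vivid — a global saturation change.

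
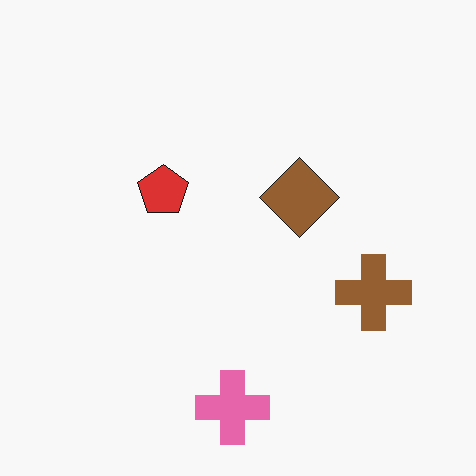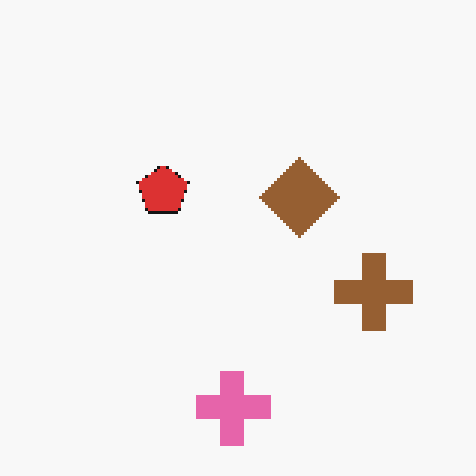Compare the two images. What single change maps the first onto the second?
The image was mildly pixelated.

Shapes are reduced to large square blocks; fine edges and outlines are lost — a downscale-then-upscale (mosaic) effect.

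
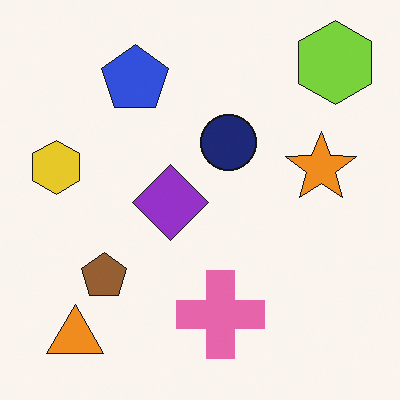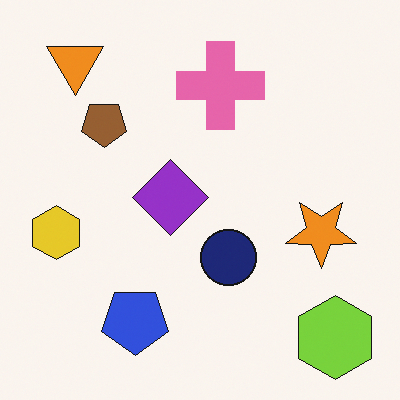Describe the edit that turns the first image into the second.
The image was flipped vertically (top ↔ bottom).

The lime hexagon is in the top-right of the first image and the bottom-right of the second — shapes on opposite sides of the horizontal midline have swapped in a mirror flip.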